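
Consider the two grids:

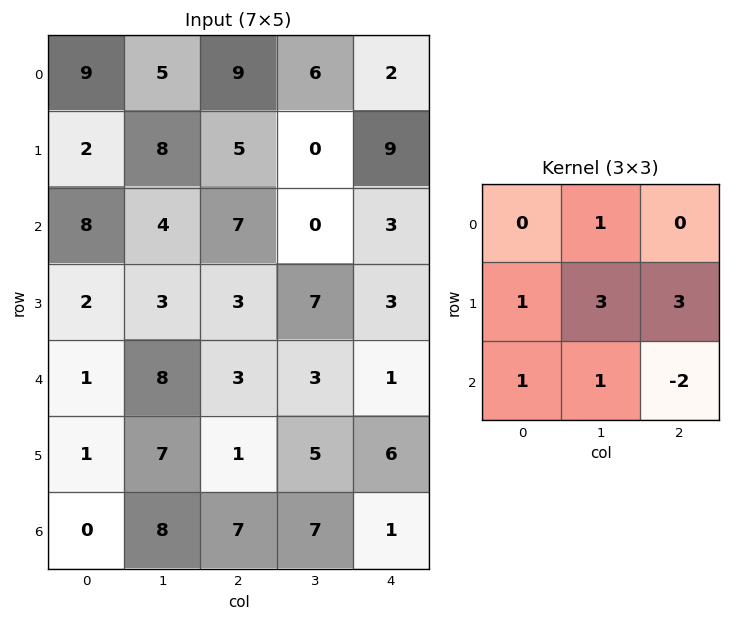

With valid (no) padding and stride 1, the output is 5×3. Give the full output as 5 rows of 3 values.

44 43 39
48 22 20
27 45 37
43 27 16
27 29 49

Output[0,0]: The receptive field on the input at this output position is [9 5 9 / 2 8 5 / 8 4 7]. Elementwise product with the kernel and sum: 5·1 + 2·1 + 8·3 + 5·3 + 8·1 + 4·1 + 7·-2.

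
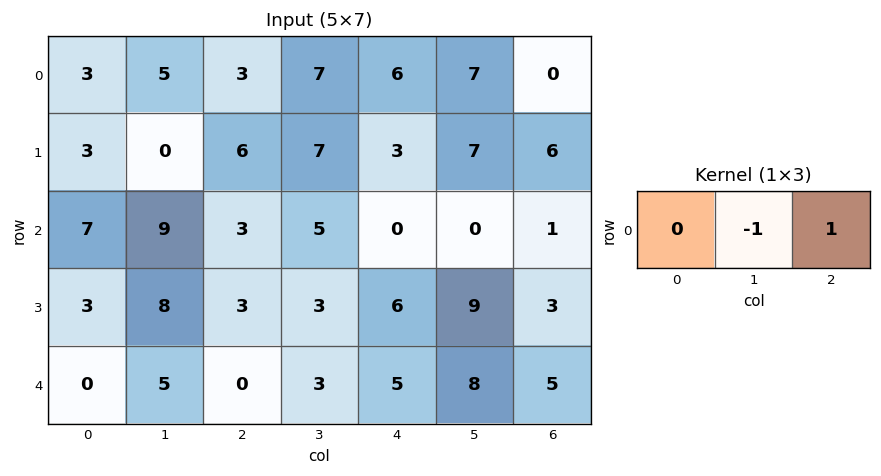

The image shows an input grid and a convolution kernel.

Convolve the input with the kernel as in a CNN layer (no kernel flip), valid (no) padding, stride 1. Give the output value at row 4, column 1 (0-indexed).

3

The receptive field on the input at this output position is [5 0 3]. Elementwise product with the kernel and sum: 0·-1 + 3·1.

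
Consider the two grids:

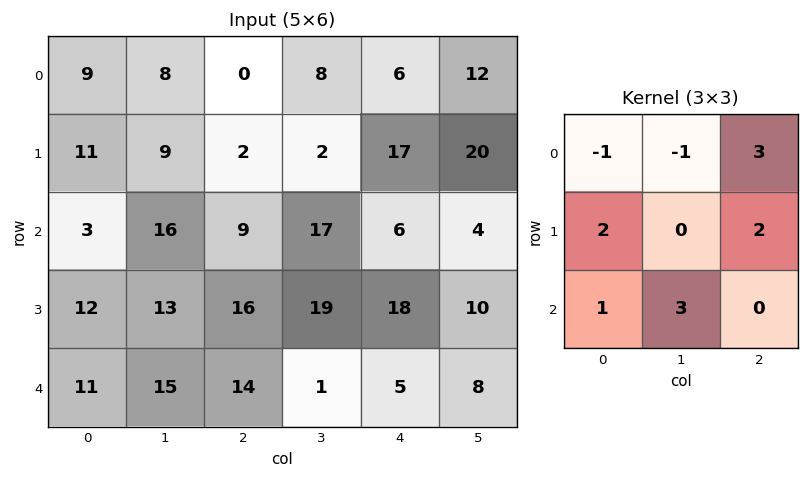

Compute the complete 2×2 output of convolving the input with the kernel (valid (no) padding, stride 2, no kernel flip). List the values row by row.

Output[0,0]: The receptive field on the input at this output position is [9 8 0 / 11 9 2 / 3 16 9]. Elementwise product with the kernel and sum: 9·-1 + 8·-1 + 0·3 + 11·2 + 2·2 + 3·1 + 16·3.
Output[0,1]: The receptive field on the input at this output position is [0 8 6 / 2 2 17 / 9 17 6]. Elementwise product with the kernel and sum: 0·-1 + 8·-1 + 6·3 + 2·2 + 17·2 + 9·1 + 17·3.

60 108
120 77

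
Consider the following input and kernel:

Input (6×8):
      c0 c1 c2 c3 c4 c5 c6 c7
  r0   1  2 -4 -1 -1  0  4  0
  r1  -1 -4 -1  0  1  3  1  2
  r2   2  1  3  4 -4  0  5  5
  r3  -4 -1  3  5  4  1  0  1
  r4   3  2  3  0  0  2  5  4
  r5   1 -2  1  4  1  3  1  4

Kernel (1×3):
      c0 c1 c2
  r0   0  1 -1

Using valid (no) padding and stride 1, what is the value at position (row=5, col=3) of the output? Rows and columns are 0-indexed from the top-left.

The receptive field on the input at this output position is [4 1 3]. Elementwise product with the kernel and sum: 1·1 + 3·-1.

-2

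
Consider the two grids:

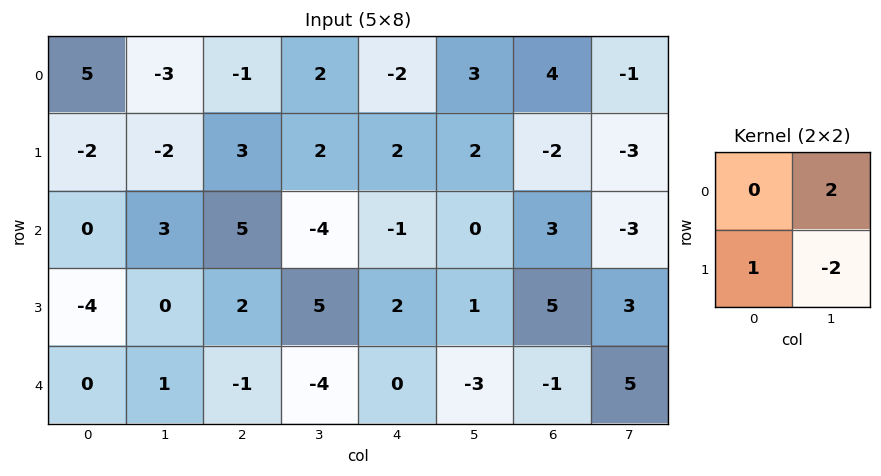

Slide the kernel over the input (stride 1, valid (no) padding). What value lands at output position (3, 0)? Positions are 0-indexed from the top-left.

-2

The receptive field on the input at this output position is [-4 0 / 0 1]. Elementwise product with the kernel and sum: 0·2 + 0·1 + 1·-2.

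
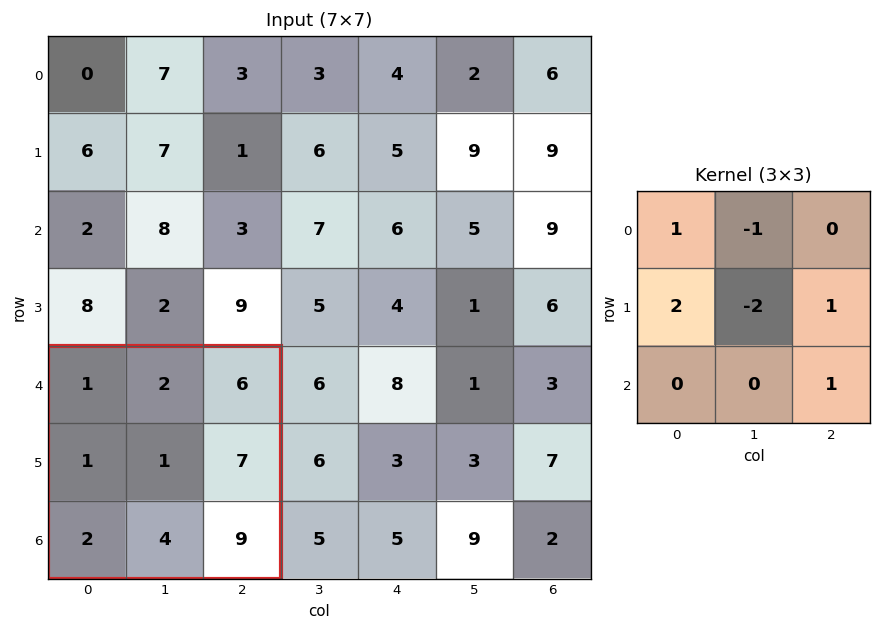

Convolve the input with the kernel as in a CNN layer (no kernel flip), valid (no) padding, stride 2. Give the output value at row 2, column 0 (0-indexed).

The receptive field on the input at this output position is [1 2 6 / 1 1 7 / 2 4 9]. Elementwise product with the kernel and sum: 1·1 + 2·-1 + 1·2 + 1·-2 + 7·1 + 9·1.

15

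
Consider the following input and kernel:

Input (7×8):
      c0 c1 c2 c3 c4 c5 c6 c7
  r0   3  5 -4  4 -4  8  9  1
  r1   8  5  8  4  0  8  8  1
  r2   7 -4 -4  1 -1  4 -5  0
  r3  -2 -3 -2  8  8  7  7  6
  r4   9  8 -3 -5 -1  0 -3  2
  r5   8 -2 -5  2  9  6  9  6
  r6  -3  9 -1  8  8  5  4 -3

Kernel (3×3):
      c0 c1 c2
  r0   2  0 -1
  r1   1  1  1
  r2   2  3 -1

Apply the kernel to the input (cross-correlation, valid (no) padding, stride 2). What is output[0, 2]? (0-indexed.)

The receptive field on the input at this output position is [-4 8 9 / 0 8 8 / -1 4 -5]. Elementwise product with the kernel and sum: -4·2 + 9·-1 + 0·1 + 8·1 + 8·1 + -1·2 + 4·3 + -5·-1.

14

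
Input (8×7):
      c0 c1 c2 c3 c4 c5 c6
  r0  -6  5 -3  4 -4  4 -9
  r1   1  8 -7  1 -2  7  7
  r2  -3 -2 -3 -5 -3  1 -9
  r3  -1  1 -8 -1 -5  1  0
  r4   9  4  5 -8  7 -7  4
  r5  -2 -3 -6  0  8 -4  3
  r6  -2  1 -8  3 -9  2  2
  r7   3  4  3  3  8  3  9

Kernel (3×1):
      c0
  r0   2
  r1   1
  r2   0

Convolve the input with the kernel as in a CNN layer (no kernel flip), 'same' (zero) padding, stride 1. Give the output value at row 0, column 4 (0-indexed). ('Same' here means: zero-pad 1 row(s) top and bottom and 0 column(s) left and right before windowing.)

The receptive field on the zero-padded input at this output position is [0 / -4 / -2]. Elementwise product with the kernel and sum: 0·2 + -4·1.

-4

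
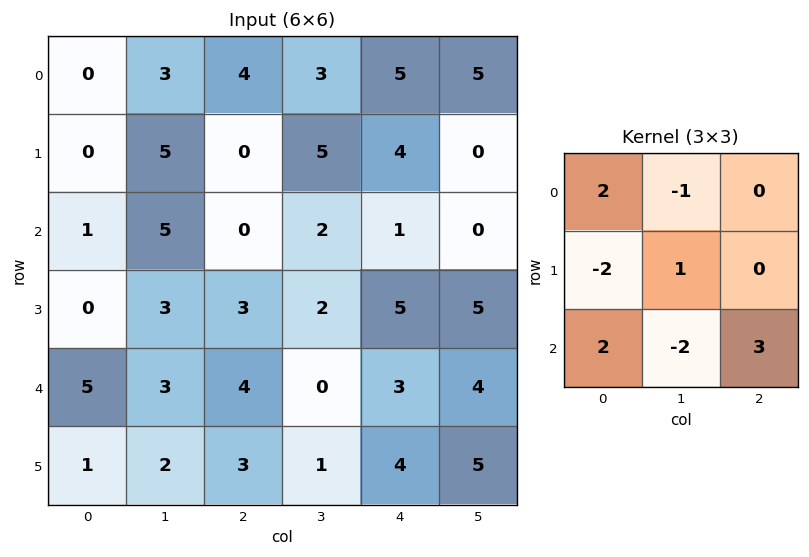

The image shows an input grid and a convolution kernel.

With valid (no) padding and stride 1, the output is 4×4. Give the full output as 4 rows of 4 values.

-6 8 9 -3
1 6 14 12
16 5 11 10
-3 2 12 11

Output[0,0]: The receptive field on the input at this output position is [0 3 4 / 0 5 0 / 1 5 0]. Elementwise product with the kernel and sum: 0·2 + 3·-1 + 0·-2 + 5·1 + 1·2 + 5·-2 + 0·3.
Output[0,1]: The receptive field on the input at this output position is [3 4 3 / 5 0 5 / 5 0 2]. Elementwise product with the kernel and sum: 3·2 + 4·-1 + 5·-2 + 0·1 + 5·2 + 0·-2 + 2·3.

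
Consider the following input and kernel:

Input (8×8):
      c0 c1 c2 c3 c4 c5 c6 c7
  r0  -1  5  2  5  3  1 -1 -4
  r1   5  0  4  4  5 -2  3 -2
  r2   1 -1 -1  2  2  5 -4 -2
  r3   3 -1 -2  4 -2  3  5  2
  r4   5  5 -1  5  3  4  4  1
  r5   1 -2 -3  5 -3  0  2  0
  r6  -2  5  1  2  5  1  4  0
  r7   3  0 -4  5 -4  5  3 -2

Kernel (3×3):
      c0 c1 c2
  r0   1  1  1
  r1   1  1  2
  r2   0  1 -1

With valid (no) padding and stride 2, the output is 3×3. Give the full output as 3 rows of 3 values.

19 28 21
3 3 14
6 0 9

Output[0,0]: The receptive field on the input at this output position is [-1 5 2 / 5 0 4 / 1 -1 -1]. Elementwise product with the kernel and sum: -1·1 + 5·1 + 2·1 + 5·1 + 0·1 + 4·2 + -1·1 + -1·-1.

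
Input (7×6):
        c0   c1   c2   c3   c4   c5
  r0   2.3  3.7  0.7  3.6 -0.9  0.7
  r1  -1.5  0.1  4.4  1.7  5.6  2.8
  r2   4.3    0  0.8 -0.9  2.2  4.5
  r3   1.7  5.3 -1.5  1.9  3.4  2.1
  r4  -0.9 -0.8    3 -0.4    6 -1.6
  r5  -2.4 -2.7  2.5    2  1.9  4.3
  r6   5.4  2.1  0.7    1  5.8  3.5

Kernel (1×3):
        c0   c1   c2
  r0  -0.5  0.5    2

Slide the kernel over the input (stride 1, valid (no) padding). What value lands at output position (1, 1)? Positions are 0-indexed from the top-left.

The receptive field on the input at this output position is [0.1 4.4 1.7]. Elementwise product with the kernel and sum: 0.1·-0.5 + 4.4·0.5 + 1.7·2.

5.55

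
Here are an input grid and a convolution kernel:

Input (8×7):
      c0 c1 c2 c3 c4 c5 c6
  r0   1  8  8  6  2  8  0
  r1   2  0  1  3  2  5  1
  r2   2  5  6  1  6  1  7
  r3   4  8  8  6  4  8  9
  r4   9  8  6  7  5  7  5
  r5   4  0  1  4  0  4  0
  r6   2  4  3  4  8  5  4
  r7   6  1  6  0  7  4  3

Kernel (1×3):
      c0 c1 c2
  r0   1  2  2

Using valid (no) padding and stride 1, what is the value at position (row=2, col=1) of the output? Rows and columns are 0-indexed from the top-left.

The receptive field on the input at this output position is [5 6 1]. Elementwise product with the kernel and sum: 5·1 + 6·2 + 1·2.

19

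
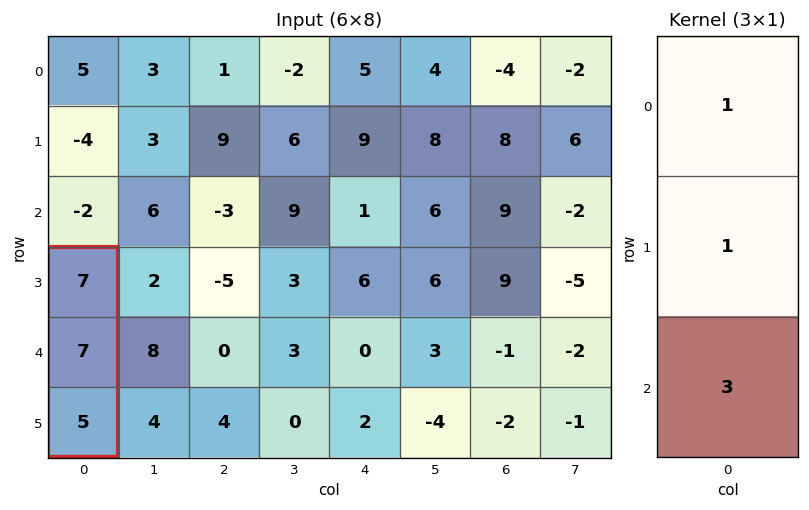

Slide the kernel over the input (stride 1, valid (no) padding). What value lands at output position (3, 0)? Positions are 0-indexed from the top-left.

29

The receptive field on the input at this output position is [7 / 7 / 5]. Elementwise product with the kernel and sum: 7·1 + 7·1 + 5·3.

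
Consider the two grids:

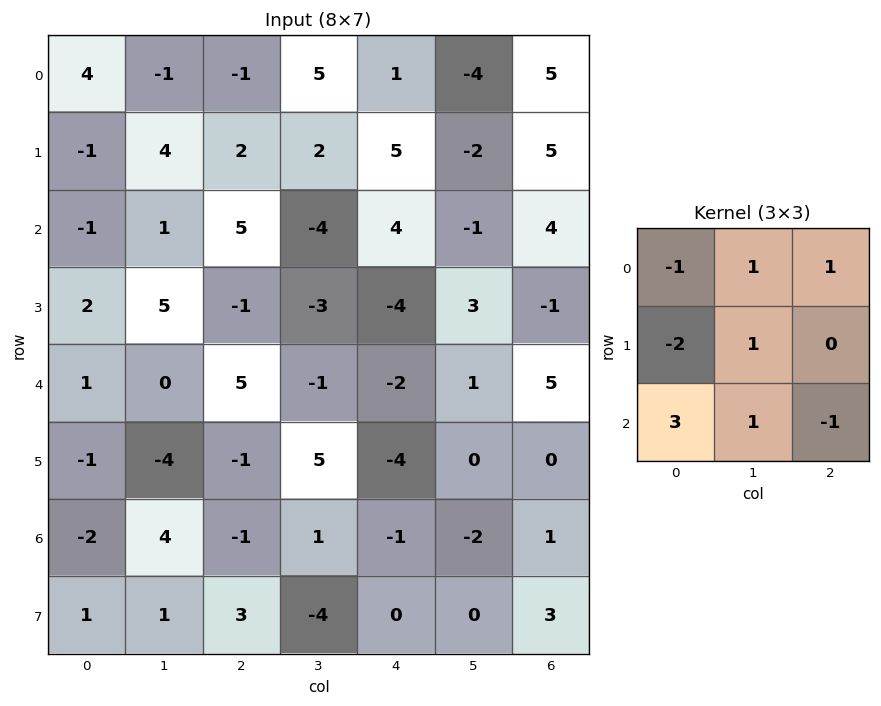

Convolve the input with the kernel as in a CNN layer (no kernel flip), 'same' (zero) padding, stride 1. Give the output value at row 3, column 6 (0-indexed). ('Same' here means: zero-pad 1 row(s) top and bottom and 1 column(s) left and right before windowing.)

The receptive field on the zero-padded input at this output position is [-1 4 0 / 3 -1 0 / 1 5 0]. Elementwise product with the kernel and sum: -1·-1 + 4·1 + 0·1 + 3·-2 + -1·1 + 1·3 + 5·1 + 0·-1.

6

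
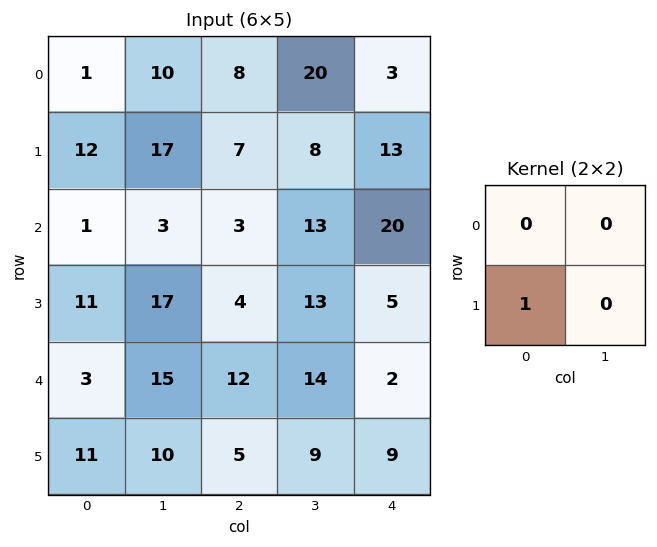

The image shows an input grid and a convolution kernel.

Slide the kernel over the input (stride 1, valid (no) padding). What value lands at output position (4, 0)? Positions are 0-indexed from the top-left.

The receptive field on the input at this output position is [3 15 / 11 10]. Elementwise product with the kernel and sum: 11·1.

11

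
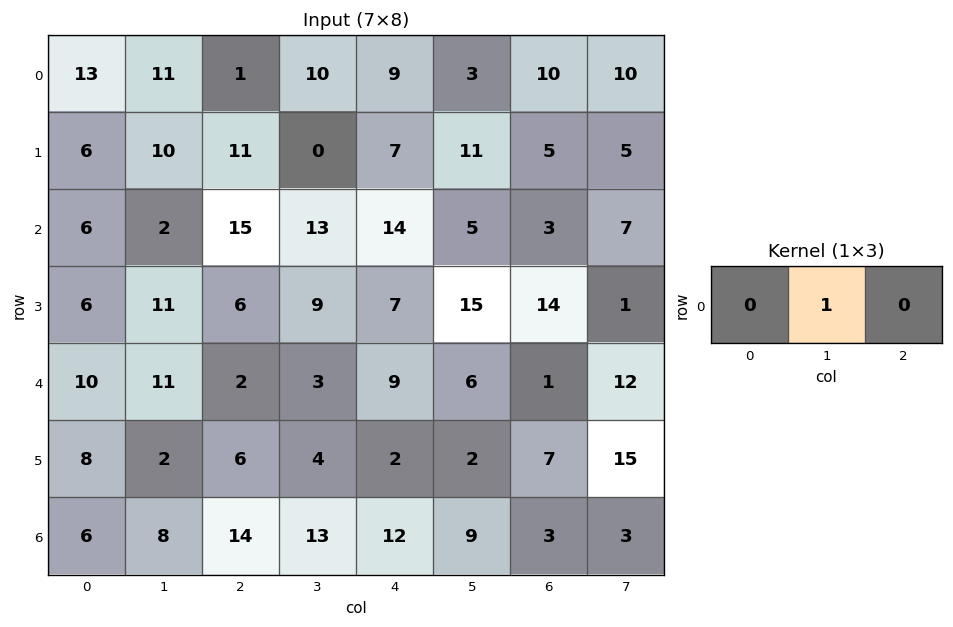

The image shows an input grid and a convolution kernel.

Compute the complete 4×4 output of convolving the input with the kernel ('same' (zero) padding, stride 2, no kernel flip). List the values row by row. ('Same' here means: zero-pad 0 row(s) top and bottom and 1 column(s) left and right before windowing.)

13 1 9 10
6 15 14 3
10 2 9 1
6 14 12 3

Output[0,0]: The receptive field on the zero-padded input at this output position is [0 13 11]. Elementwise product with the kernel and sum: 13·1.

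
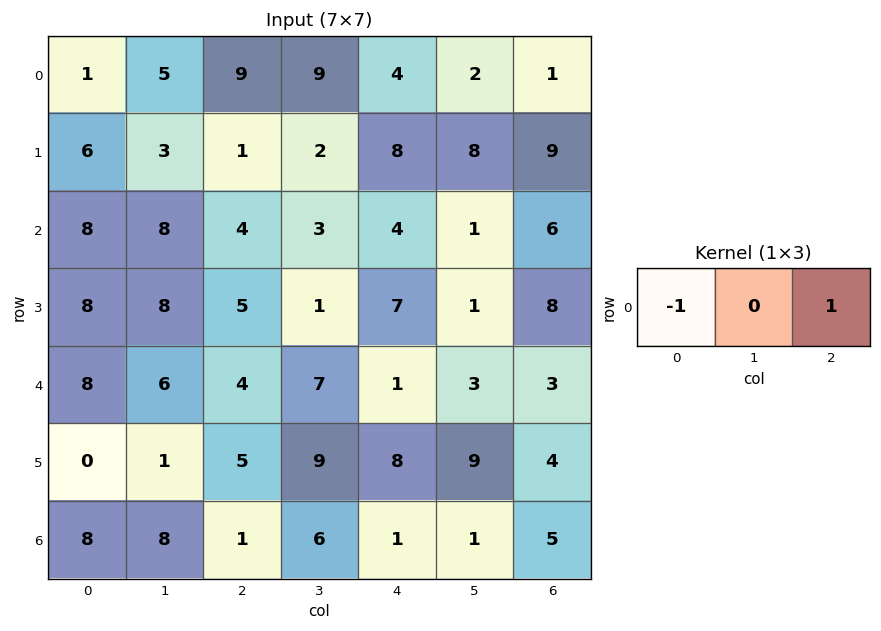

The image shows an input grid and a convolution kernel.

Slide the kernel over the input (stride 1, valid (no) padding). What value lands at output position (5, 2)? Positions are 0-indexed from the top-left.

3

The receptive field on the input at this output position is [5 9 8]. Elementwise product with the kernel and sum: 5·-1 + 8·1.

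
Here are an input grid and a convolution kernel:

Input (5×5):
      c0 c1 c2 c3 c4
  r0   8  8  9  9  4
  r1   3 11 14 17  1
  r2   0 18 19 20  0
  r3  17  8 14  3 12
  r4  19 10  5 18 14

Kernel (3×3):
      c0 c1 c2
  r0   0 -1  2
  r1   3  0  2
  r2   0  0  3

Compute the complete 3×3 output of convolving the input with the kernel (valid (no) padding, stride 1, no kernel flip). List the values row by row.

104 136 43
97 123 78
114 105 88

Output[0,0]: The receptive field on the input at this output position is [8 8 9 / 3 11 14 / 0 18 19]. Elementwise product with the kernel and sum: 8·-1 + 9·2 + 3·3 + 14·2 + 19·3.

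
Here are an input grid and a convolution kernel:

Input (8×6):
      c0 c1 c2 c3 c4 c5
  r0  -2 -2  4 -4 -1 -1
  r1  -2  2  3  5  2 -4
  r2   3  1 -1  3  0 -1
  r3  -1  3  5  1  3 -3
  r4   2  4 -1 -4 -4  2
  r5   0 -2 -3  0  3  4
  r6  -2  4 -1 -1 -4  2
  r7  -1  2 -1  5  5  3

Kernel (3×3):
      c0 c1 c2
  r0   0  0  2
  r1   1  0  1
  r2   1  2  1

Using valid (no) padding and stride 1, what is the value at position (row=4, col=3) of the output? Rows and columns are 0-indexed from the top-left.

The receptive field on the input at this output position is [-4 -4 2 / 0 3 4 / -1 -4 2]. Elementwise product with the kernel and sum: 2·2 + 0·1 + 4·1 + -1·1 + -4·2 + 2·1.

1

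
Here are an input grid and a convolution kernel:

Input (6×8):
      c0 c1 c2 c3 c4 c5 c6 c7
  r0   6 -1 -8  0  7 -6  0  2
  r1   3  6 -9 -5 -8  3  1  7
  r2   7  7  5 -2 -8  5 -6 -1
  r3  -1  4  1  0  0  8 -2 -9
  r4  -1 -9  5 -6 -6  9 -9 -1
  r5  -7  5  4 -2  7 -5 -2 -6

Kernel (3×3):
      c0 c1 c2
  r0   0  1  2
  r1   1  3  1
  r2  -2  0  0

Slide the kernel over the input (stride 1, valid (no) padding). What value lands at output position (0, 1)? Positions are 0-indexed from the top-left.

The receptive field on the input at this output position is [-1 -8 0 / 6 -9 -5 / 7 5 -2]. Elementwise product with the kernel and sum: -8·1 + 0·2 + 6·1 + -9·3 + -5·1 + 7·-2.

-48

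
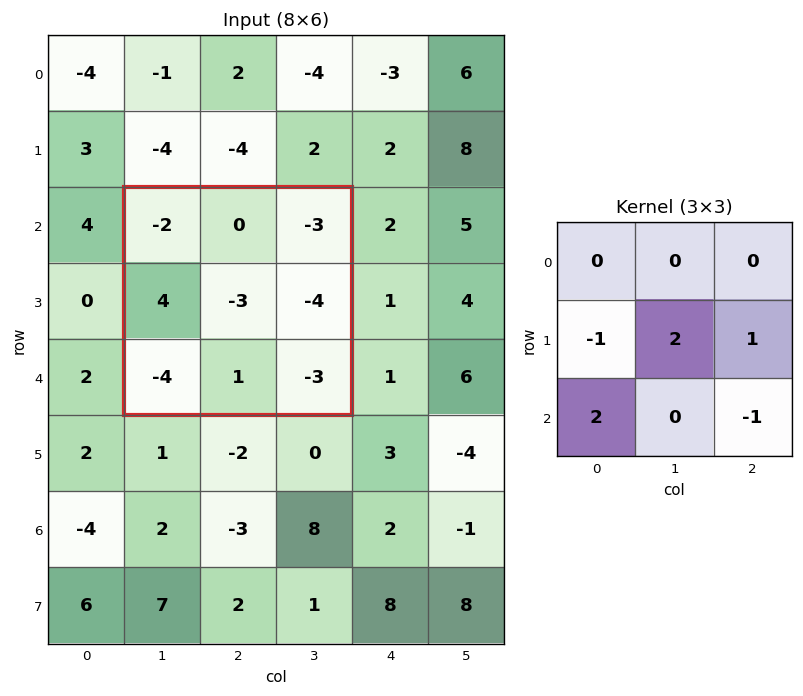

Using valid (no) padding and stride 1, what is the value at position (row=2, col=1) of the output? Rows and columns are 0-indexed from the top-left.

The receptive field on the input at this output position is [-2 0 -3 / 4 -3 -4 / -4 1 -3]. Elementwise product with the kernel and sum: 4·-1 + -3·2 + -4·1 + -4·2 + -3·-1.

-19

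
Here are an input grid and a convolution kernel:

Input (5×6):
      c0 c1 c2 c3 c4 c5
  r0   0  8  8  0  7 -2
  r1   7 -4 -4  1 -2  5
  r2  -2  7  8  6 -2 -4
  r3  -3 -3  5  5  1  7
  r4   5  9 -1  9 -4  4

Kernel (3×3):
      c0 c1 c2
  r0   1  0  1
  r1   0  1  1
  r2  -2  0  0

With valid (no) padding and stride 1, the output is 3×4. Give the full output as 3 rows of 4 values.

4 -9 -2 -11
24 17 -12 -10
-2 5 14 -8

Output[0,0]: The receptive field on the input at this output position is [0 8 8 / 7 -4 -4 / -2 7 8]. Elementwise product with the kernel and sum: 0·1 + 8·1 + -4·1 + -4·1 + -2·-2.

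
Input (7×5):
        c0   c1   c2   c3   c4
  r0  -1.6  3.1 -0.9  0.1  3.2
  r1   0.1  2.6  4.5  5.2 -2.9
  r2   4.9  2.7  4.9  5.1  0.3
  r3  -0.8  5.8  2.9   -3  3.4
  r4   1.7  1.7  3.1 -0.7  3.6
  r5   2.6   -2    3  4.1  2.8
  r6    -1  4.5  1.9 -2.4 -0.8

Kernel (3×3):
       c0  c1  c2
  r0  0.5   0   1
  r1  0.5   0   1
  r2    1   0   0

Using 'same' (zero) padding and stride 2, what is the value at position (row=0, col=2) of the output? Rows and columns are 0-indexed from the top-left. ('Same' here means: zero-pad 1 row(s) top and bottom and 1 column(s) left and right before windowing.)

The receptive field on the zero-padded input at this output position is [0 0 0 / 0.1 3.2 0 / 5.2 -2.9 0]. Elementwise product with the kernel and sum: 0·0.5 + 0·1 + 0.1·0.5 + 0·1 + 5.2·1.

5.25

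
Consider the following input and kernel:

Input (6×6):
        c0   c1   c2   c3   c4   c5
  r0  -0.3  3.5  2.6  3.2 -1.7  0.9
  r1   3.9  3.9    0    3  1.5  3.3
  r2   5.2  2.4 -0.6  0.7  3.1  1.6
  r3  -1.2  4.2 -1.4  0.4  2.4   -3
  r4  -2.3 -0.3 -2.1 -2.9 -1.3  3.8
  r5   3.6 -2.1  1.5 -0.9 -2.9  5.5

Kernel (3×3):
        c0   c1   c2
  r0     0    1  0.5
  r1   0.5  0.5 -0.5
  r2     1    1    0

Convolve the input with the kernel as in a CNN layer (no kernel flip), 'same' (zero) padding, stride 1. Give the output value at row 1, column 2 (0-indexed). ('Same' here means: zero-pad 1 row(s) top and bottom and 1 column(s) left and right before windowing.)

The receptive field on the zero-padded input at this output position is [3.5 2.6 3.2 / 3.9 0 3 / 2.4 -0.6 0.7]. Elementwise product with the kernel and sum: 2.6·1 + 3.2·0.5 + 3.9·0.5 + 0·0.5 + 3·-0.5 + 2.4·1 + -0.6·1.

6.45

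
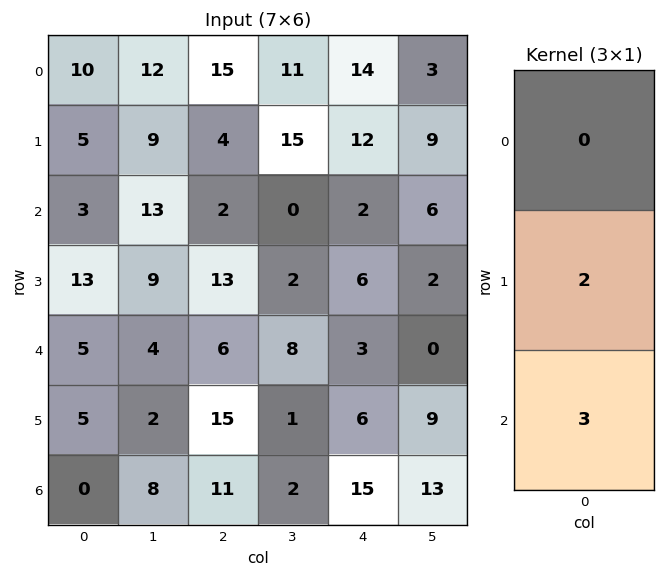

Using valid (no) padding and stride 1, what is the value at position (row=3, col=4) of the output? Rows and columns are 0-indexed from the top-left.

24

The receptive field on the input at this output position is [6 / 3 / 6]. Elementwise product with the kernel and sum: 3·2 + 6·3.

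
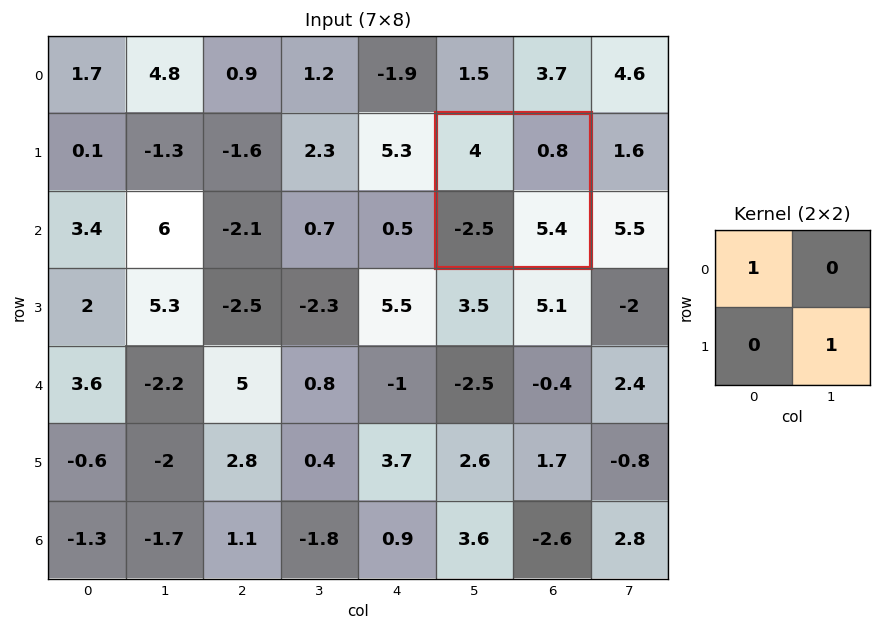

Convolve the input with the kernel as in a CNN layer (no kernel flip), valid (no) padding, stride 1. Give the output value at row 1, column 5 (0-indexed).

9.4

The receptive field on the input at this output position is [4 0.8 / -2.5 5.4]. Elementwise product with the kernel and sum: 4·1 + 5.4·1.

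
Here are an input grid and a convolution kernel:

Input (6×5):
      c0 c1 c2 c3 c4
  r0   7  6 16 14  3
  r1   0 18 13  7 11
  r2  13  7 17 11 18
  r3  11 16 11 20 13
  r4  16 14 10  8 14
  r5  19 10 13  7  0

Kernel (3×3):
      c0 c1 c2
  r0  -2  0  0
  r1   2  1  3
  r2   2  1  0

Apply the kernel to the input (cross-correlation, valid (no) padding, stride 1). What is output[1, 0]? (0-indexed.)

The receptive field on the input at this output position is [0 18 13 / 13 7 17 / 11 16 11]. Elementwise product with the kernel and sum: 0·-2 + 13·2 + 7·1 + 17·3 + 11·2 + 16·1.

122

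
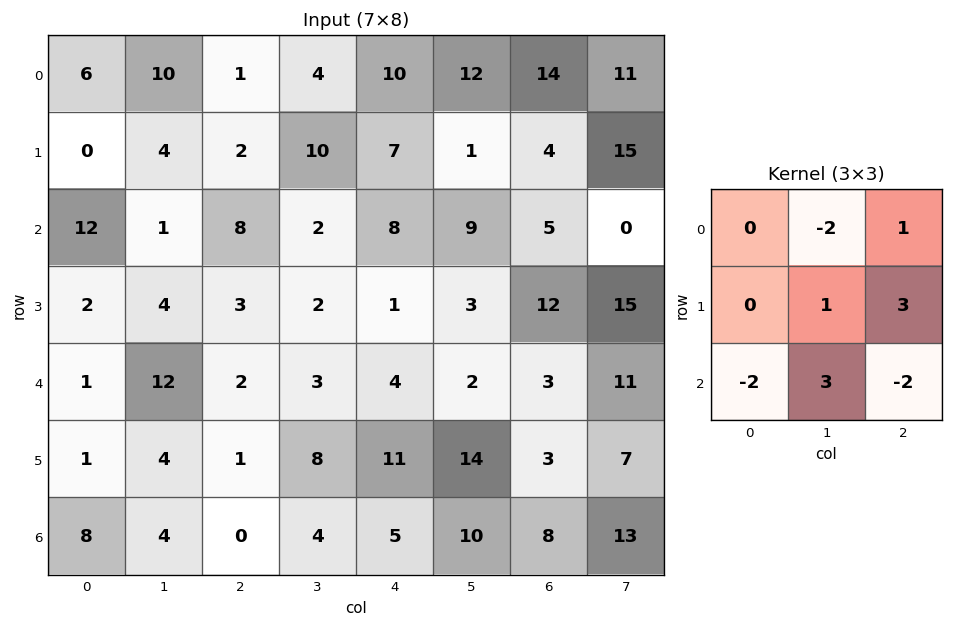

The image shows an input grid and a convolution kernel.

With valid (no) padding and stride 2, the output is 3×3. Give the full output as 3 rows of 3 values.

-46 7 4
49 6 18
-19 41 26

Output[0,0]: The receptive field on the input at this output position is [6 10 1 / 0 4 2 / 12 1 8]. Elementwise product with the kernel and sum: 10·-2 + 1·1 + 4·1 + 2·3 + 12·-2 + 1·3 + 8·-2.
Output[0,1]: The receptive field on the input at this output position is [1 4 10 / 2 10 7 / 8 2 8]. Elementwise product with the kernel and sum: 4·-2 + 10·1 + 10·1 + 7·3 + 8·-2 + 2·3 + 8·-2.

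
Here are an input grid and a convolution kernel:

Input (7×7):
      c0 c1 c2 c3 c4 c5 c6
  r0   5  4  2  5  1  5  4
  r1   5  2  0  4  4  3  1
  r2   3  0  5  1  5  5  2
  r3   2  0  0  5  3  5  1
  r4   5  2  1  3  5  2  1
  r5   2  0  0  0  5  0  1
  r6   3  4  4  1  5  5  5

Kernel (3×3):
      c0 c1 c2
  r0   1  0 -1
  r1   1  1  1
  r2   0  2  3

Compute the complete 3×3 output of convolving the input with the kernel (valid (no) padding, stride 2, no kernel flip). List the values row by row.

Output[0,0]: The receptive field on the input at this output position is [5 4 2 / 5 2 0 / 3 0 5]. Elementwise product with the kernel and sum: 5·1 + 2·-1 + 5·1 + 2·1 + 0·1 + 0·2 + 5·3.

25 26 21
7 29 19
26 18 35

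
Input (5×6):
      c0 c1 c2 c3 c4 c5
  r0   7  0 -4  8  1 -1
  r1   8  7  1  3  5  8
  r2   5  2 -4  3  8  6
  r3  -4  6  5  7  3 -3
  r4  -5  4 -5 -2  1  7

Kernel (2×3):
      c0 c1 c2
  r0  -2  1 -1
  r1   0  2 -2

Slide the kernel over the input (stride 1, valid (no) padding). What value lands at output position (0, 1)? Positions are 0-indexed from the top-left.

The receptive field on the input at this output position is [0 -4 8 / 7 1 3]. Elementwise product with the kernel and sum: 0·-2 + -4·1 + 8·-1 + 1·2 + 3·-2.

-16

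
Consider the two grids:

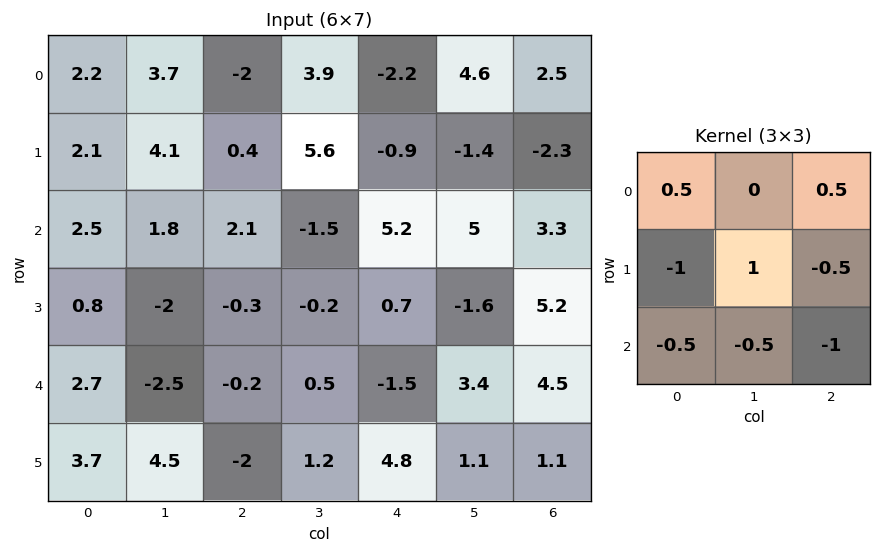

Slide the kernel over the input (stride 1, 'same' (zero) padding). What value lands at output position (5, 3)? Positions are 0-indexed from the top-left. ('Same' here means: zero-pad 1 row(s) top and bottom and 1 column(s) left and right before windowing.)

The receptive field on the zero-padded input at this output position is [-0.2 0.5 -1.5 / -2 1.2 4.8 / 0 0 0]. Elementwise product with the kernel and sum: -0.2·0.5 + -1.5·0.5 + -2·-1 + 1.2·1 + 4.8·-0.5 + 0·-0.5 + 0·-0.5 + 0·-1.

-0.05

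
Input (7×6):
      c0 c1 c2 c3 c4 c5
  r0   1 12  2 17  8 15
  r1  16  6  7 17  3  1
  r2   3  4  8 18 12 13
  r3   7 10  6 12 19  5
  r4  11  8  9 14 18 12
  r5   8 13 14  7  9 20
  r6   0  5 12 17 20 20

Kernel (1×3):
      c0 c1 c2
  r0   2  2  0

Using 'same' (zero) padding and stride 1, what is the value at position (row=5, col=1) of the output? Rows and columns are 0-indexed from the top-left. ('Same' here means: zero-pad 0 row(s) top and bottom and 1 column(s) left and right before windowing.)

42

The receptive field on the zero-padded input at this output position is [8 13 14]. Elementwise product with the kernel and sum: 8·2 + 13·2.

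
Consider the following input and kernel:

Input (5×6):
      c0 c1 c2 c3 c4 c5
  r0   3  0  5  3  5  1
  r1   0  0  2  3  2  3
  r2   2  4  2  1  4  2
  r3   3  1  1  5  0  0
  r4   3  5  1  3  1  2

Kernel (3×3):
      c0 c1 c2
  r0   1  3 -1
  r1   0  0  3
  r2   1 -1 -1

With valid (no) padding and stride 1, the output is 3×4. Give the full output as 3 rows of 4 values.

0 22 12 21
5 1 17 17
12 25 -2 11

Output[0,0]: The receptive field on the input at this output position is [3 0 5 / 0 0 2 / 2 4 2]. Elementwise product with the kernel and sum: 3·1 + 0·3 + 5·-1 + 2·3 + 2·1 + 4·-1 + 2·-1.
Output[0,1]: The receptive field on the input at this output position is [0 5 3 / 0 2 3 / 4 2 1]. Elementwise product with the kernel and sum: 0·1 + 5·3 + 3·-1 + 3·3 + 4·1 + 2·-1 + 1·-1.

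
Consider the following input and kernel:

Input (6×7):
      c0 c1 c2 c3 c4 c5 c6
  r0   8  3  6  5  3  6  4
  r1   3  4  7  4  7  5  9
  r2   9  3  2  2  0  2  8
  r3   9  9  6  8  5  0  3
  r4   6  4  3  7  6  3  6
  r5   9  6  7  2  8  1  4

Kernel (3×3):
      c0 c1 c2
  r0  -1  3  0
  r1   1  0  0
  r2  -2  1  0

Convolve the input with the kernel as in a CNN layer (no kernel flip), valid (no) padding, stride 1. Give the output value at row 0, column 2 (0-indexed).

14

The receptive field on the input at this output position is [6 5 3 / 7 4 7 / 2 2 0]. Elementwise product with the kernel and sum: 6·-1 + 5·3 + 7·1 + 2·-2 + 2·1.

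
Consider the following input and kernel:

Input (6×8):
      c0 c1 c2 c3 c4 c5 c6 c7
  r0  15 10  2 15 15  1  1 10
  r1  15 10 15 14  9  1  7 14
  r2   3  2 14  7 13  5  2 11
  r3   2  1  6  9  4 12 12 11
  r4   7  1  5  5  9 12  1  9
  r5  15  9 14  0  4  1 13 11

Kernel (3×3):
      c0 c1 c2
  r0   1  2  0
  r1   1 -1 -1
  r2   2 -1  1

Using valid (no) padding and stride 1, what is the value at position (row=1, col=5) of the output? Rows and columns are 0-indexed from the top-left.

The receptive field on the input at this output position is [1 7 14 / 5 2 11 / 12 12 11]. Elementwise product with the kernel and sum: 1·1 + 7·2 + 5·1 + 2·-1 + 11·-1 + 12·2 + 12·-1 + 11·1.

30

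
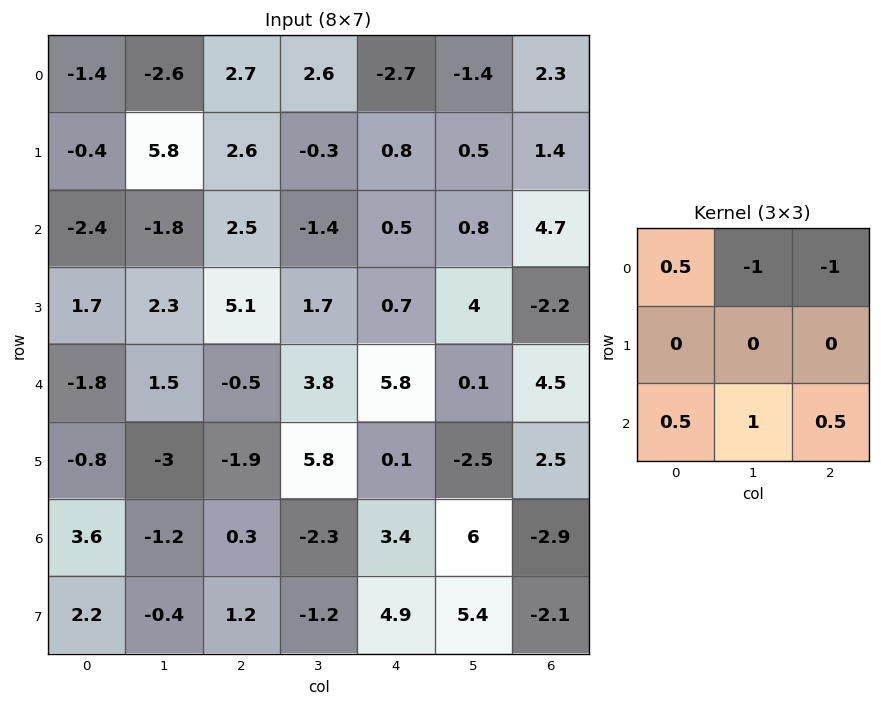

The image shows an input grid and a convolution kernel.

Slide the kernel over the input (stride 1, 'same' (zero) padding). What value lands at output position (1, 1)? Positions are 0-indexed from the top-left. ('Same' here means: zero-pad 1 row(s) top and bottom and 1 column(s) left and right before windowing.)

The receptive field on the zero-padded input at this output position is [-1.4 -2.6 2.7 / -0.4 5.8 2.6 / -2.4 -1.8 2.5]. Elementwise product with the kernel and sum: -1.4·0.5 + -2.6·-1 + 2.7·-1 + -2.4·0.5 + -1.8·1 + 2.5·0.5.

-2.55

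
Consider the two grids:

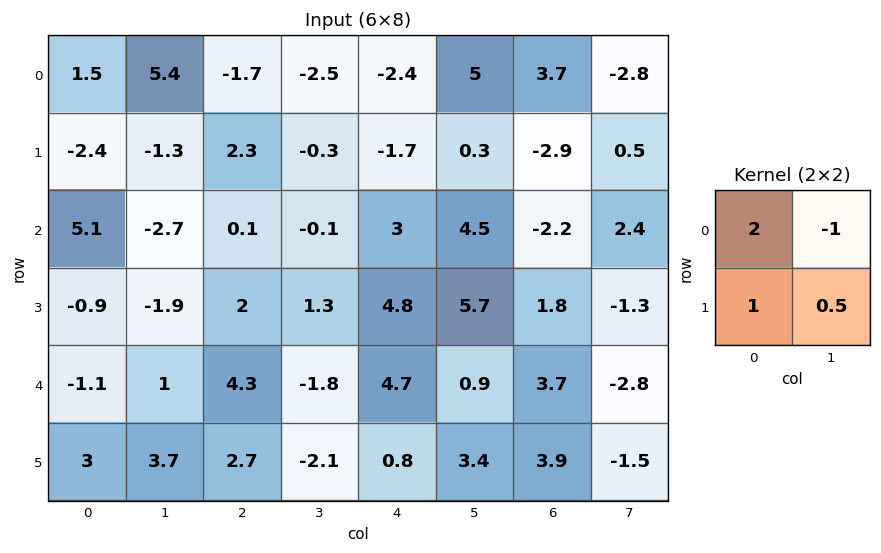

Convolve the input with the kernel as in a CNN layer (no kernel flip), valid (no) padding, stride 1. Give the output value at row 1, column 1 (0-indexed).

-7.55

The receptive field on the input at this output position is [-1.3 2.3 / -2.7 0.1]. Elementwise product with the kernel and sum: -1.3·2 + 2.3·-1 + -2.7·1 + 0.1·0.5.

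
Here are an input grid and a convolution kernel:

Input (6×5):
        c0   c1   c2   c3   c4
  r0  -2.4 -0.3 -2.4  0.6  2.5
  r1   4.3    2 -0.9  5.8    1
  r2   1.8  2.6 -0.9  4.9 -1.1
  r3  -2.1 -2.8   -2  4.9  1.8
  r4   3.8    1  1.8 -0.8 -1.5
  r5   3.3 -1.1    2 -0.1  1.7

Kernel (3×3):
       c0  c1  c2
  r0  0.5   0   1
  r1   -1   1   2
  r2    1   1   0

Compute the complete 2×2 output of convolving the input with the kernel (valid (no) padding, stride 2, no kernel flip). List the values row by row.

Output[0,0]: The receptive field on the input at this output position is [-2.4 -0.3 -2.4 / 4.3 2 -0.9 / 1.8 2.6 -0.9]. Elementwise product with the kernel and sum: -2.4·0.5 + -2.4·1 + 4.3·-1 + 2·1 + -0.9·2 + 1.8·1 + 2.6·1.
Output[0,1]: The receptive field on the input at this output position is [-2.4 0.6 2.5 / -0.9 5.8 1 / -0.9 4.9 -1.1]. Elementwise product with the kernel and sum: -2.4·0.5 + 2.5·1 + -0.9·-1 + 5.8·1 + 1·2 + -0.9·1 + 4.9·1.

-3.3 14
0.1 9.95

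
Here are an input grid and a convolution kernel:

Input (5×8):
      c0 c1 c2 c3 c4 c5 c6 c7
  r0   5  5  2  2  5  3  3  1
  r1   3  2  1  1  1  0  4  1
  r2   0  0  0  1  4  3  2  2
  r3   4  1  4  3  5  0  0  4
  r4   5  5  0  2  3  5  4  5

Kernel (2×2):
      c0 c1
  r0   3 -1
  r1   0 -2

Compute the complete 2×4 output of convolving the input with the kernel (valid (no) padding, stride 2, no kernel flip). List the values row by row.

Output[0,0]: The receptive field on the input at this output position is [5 5 / 3 2]. Elementwise product with the kernel and sum: 5·3 + 5·-1 + 2·-2.

6 2 12 6
-2 -7 9 -4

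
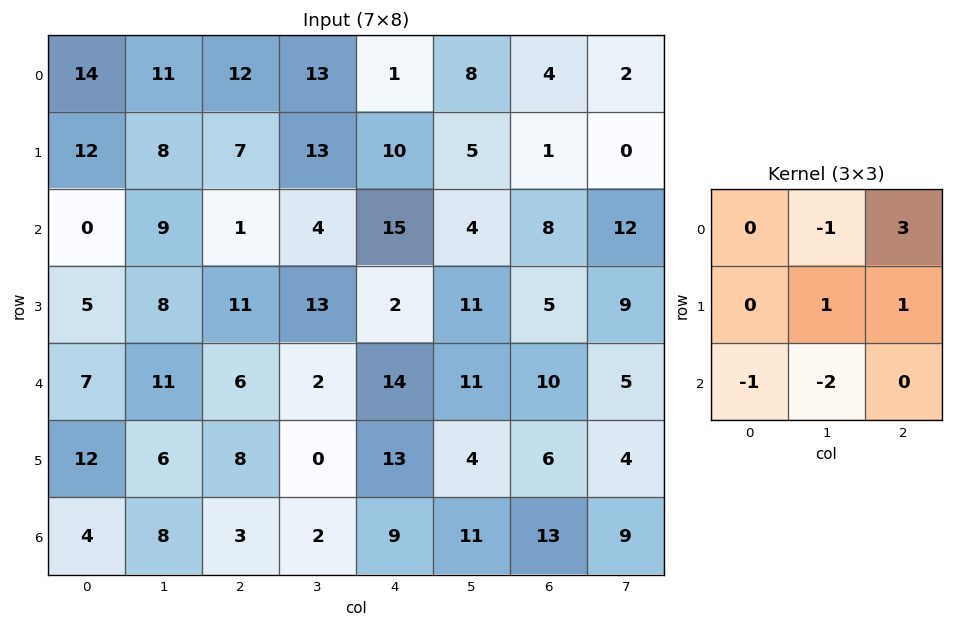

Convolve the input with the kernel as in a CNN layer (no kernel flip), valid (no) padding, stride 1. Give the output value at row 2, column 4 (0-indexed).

The receptive field on the input at this output position is [15 4 8 / 2 11 5 / 14 11 10]. Elementwise product with the kernel and sum: 4·-1 + 8·3 + 11·1 + 5·1 + 14·-1 + 11·-2.

0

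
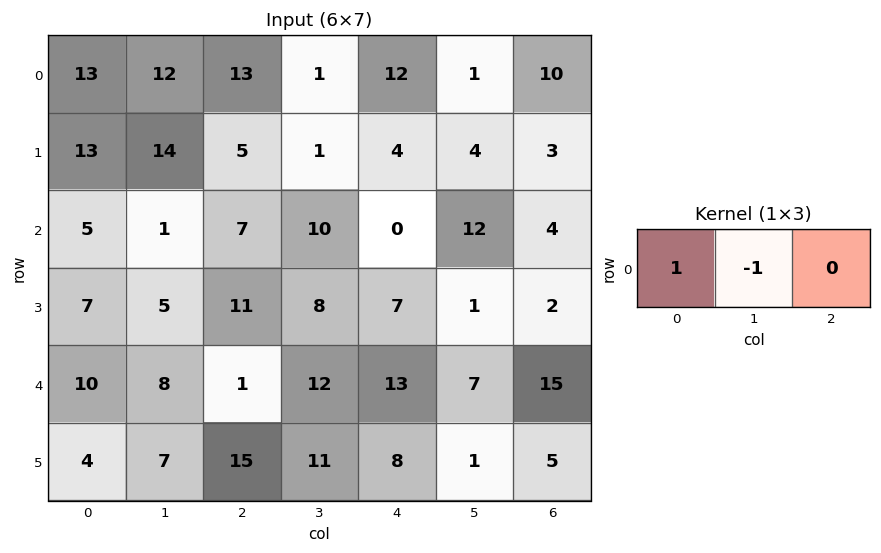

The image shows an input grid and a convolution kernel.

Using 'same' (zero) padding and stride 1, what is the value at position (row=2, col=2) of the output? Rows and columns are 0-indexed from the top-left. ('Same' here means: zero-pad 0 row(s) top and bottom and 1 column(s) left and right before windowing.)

-6

The receptive field on the zero-padded input at this output position is [1 7 10]. Elementwise product with the kernel and sum: 1·1 + 7·-1.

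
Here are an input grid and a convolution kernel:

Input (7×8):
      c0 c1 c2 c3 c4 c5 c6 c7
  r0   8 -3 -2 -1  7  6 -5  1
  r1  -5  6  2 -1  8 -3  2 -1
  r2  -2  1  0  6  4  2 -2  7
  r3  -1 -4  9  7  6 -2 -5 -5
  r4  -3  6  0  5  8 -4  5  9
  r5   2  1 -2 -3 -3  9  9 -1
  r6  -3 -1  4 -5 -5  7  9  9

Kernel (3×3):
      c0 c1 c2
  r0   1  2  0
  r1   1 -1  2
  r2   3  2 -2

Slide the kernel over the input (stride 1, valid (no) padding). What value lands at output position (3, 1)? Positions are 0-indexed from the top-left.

The receptive field on the input at this output position is [-4 9 7 / 6 0 5 / 1 -2 -3]. Elementwise product with the kernel and sum: -4·1 + 9·2 + 6·1 + 0·-1 + 5·2 + 1·3 + -2·2 + -3·-2.

35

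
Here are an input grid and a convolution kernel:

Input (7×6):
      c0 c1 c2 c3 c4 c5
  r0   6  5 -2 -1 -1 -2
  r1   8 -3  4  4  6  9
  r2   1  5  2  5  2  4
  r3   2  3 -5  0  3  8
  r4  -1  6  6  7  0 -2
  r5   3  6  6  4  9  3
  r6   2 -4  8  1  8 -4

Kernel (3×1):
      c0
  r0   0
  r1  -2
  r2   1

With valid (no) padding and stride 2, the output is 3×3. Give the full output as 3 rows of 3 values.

-15 -6 -10
-5 16 -6
-4 -4 -10

Output[0,0]: The receptive field on the input at this output position is [6 / 8 / 1]. Elementwise product with the kernel and sum: 8·-2 + 1·1.
Output[0,1]: The receptive field on the input at this output position is [-2 / 4 / 2]. Elementwise product with the kernel and sum: 4·-2 + 2·1.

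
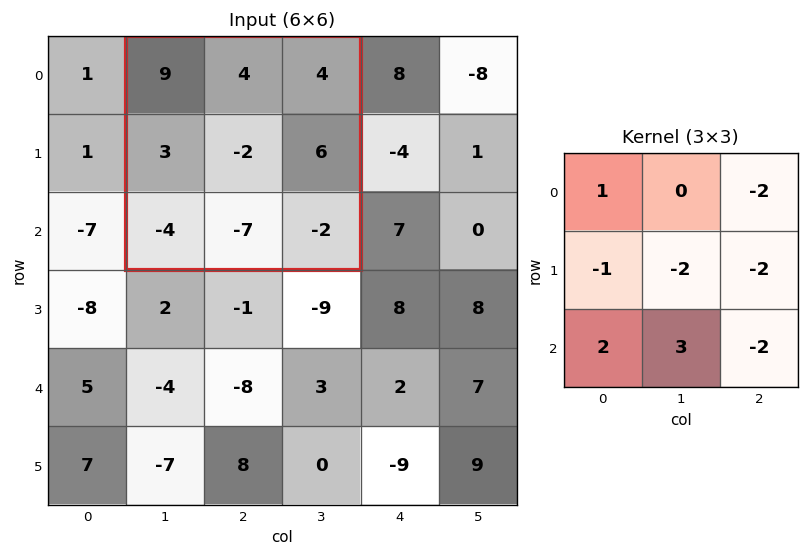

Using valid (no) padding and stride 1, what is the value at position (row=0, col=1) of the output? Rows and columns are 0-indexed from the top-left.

The receptive field on the input at this output position is [9 4 4 / 3 -2 6 / -4 -7 -2]. Elementwise product with the kernel and sum: 9·1 + 4·-2 + 3·-1 + -2·-2 + 6·-2 + -4·2 + -7·3 + -2·-2.

-35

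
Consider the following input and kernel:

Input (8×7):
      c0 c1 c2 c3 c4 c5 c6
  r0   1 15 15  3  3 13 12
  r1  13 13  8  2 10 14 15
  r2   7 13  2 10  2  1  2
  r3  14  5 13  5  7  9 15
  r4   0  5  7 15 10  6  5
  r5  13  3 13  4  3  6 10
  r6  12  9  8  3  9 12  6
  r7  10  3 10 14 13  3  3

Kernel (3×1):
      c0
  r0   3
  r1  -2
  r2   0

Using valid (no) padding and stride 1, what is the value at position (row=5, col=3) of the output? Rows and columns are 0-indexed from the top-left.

The receptive field on the input at this output position is [4 / 3 / 14]. Elementwise product with the kernel and sum: 4·3 + 3·-2.

6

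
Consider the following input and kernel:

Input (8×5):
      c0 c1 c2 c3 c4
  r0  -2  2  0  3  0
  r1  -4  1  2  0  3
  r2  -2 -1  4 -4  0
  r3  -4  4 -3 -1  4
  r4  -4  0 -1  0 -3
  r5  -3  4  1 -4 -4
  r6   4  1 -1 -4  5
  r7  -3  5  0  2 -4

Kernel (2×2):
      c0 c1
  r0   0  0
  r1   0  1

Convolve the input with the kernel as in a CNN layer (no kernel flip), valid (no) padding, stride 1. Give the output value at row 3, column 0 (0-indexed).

0

The receptive field on the input at this output position is [-4 4 / -4 0]. Elementwise product with the kernel and sum: 0·1.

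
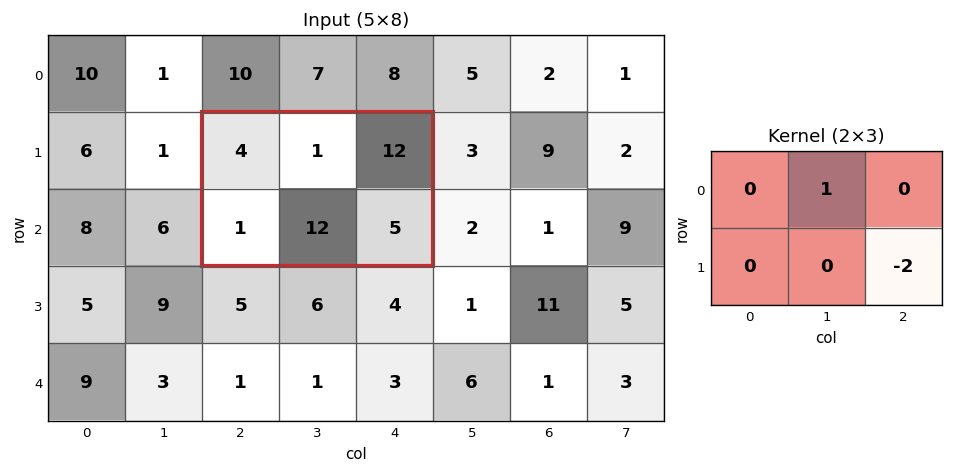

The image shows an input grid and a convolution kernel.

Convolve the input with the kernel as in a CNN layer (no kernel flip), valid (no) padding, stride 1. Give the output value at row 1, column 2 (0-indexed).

-9

The receptive field on the input at this output position is [4 1 12 / 1 12 5]. Elementwise product with the kernel and sum: 1·1 + 5·-2.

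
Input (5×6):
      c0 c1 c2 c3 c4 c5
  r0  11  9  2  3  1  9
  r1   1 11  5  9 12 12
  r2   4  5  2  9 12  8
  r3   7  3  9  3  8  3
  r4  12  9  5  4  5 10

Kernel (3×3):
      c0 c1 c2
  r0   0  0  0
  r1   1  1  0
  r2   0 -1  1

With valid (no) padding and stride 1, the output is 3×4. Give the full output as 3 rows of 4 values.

9 23 17 17
15 1 16 16
6 11 13 16

Output[0,0]: The receptive field on the input at this output position is [11 9 2 / 1 11 5 / 4 5 2]. Elementwise product with the kernel and sum: 1·1 + 11·1 + 5·-1 + 2·1.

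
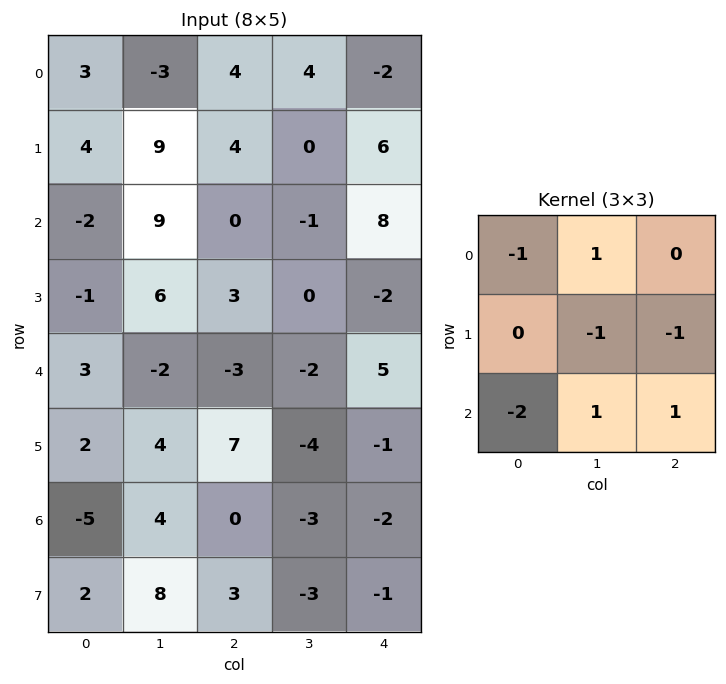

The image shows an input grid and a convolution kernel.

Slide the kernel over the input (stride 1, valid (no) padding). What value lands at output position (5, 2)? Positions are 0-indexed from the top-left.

-16

The receptive field on the input at this output position is [7 -4 -1 / 0 -3 -2 / 3 -3 -1]. Elementwise product with the kernel and sum: 7·-1 + -4·1 + -3·-1 + -2·-1 + 3·-2 + -3·1 + -1·1.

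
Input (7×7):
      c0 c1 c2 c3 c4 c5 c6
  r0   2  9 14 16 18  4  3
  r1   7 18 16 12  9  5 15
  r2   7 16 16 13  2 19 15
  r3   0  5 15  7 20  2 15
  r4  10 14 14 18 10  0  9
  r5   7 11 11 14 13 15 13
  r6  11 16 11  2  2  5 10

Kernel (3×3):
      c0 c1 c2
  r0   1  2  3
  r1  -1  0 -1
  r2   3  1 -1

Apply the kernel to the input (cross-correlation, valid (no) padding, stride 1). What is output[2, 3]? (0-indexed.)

129

The receptive field on the input at this output position is [13 2 19 / 7 20 2 / 18 10 0]. Elementwise product with the kernel and sum: 13·1 + 2·2 + 19·3 + 7·-1 + 2·-1 + 18·3 + 10·1 + 0·-1.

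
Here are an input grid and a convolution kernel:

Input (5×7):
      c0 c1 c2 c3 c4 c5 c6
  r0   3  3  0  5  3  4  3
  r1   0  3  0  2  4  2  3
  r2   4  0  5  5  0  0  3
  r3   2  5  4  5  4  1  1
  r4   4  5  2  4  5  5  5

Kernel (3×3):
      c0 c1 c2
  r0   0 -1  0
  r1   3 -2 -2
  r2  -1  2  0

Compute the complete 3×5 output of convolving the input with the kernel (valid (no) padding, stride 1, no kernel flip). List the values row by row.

-13 15 -12 -14 -2
7 -17 9 14 -10
-6 -9 -5 11 13

Output[0,0]: The receptive field on the input at this output position is [3 3 0 / 0 3 0 / 4 0 5]. Elementwise product with the kernel and sum: 3·-1 + 0·3 + 3·-2 + 0·-2 + 4·-1 + 0·2.
Output[0,1]: The receptive field on the input at this output position is [3 0 5 / 3 0 2 / 0 5 5]. Elementwise product with the kernel and sum: 0·-1 + 3·3 + 0·-2 + 2·-2 + 0·-1 + 5·2.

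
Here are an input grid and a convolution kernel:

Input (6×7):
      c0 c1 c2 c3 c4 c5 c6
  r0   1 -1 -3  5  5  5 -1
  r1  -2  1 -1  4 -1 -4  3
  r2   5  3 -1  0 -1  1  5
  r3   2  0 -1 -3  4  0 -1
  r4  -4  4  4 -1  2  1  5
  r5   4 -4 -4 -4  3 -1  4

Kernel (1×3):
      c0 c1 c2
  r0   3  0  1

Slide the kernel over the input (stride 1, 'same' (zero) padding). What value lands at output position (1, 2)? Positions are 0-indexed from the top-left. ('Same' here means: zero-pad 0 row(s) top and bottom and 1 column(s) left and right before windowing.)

The receptive field on the zero-padded input at this output position is [1 -1 4]. Elementwise product with the kernel and sum: 1·3 + 4·1.

7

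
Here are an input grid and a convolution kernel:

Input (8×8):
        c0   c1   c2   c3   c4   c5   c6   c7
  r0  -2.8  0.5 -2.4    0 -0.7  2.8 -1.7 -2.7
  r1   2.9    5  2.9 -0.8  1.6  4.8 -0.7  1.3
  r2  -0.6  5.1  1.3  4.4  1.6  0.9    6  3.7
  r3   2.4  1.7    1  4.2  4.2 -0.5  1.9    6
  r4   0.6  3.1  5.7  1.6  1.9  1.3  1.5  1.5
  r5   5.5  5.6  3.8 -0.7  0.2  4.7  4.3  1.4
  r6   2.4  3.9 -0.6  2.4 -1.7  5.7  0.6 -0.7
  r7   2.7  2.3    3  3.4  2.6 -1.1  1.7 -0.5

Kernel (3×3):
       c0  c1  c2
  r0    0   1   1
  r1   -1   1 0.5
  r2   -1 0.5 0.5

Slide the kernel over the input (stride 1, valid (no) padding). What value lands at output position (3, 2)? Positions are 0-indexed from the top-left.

1.2

The receptive field on the input at this output position is [1 4.2 4.2 / 5.7 1.6 1.9 / 3.8 -0.7 0.2]. Elementwise product with the kernel and sum: 4.2·1 + 4.2·1 + 5.7·-1 + 1.6·1 + 1.9·0.5 + 3.8·-1 + -0.7·0.5 + 0.2·0.5.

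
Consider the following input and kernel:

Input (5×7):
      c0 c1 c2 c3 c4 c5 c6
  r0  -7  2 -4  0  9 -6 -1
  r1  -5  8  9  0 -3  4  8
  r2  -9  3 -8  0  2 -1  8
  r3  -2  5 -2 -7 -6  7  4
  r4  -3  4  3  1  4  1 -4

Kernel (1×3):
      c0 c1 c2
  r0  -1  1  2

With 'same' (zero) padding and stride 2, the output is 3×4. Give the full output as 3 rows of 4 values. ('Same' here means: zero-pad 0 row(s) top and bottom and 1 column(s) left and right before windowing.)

-3 -6 -3 5
-3 -11 0 9
5 1 5 -5

Output[0,0]: The receptive field on the zero-padded input at this output position is [0 -7 2]. Elementwise product with the kernel and sum: 0·-1 + -7·1 + 2·2.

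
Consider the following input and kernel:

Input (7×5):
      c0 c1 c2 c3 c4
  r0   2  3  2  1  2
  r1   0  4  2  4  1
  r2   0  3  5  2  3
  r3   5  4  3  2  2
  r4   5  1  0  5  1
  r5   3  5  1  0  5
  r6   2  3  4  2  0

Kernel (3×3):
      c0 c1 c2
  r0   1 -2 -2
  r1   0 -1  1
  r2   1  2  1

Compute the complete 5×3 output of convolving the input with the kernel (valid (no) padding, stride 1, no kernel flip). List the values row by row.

Output[0,0]: The receptive field on the input at this output position is [2 3 2 / 0 4 2 / 0 3 5]. Elementwise product with the kernel and sum: 2·1 + 3·-2 + 2·-2 + 4·-1 + 2·1 + 0·1 + 3·2 + 5·1.
Output[0,1]: The receptive field on the input at this output position is [3 2 1 / 4 2 4 / 3 5 2]. Elementwise product with the kernel and sum: 3·1 + 2·-2 + 1·-2 + 2·-1 + 4·1 + 3·1 + 5·2 + 2·1.

1 14 5
6 1 2
-10 -6 6
4 6 -3
11 3 1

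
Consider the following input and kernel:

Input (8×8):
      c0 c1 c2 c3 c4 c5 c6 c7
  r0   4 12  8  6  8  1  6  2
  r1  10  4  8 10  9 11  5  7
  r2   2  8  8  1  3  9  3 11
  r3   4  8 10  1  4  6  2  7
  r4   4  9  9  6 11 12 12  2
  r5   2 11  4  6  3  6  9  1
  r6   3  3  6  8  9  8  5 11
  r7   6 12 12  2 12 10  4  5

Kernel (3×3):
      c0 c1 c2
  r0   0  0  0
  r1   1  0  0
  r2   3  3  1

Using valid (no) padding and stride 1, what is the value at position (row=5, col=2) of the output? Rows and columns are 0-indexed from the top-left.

60

The receptive field on the input at this output position is [4 6 3 / 6 8 9 / 12 2 12]. Elementwise product with the kernel and sum: 6·1 + 12·3 + 2·3 + 12·1.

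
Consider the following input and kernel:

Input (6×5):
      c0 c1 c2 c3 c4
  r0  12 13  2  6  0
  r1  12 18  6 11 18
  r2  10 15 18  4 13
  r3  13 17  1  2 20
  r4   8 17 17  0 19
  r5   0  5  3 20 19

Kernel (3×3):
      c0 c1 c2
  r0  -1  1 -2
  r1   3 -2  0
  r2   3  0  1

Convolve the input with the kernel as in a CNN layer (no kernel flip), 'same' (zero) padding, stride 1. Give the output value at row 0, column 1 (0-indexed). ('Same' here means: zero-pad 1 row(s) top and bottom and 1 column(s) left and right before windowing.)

52

The receptive field on the zero-padded input at this output position is [0 0 0 / 12 13 2 / 12 18 6]. Elementwise product with the kernel and sum: 0·-1 + 0·1 + 0·-2 + 12·3 + 13·-2 + 12·3 + 6·1.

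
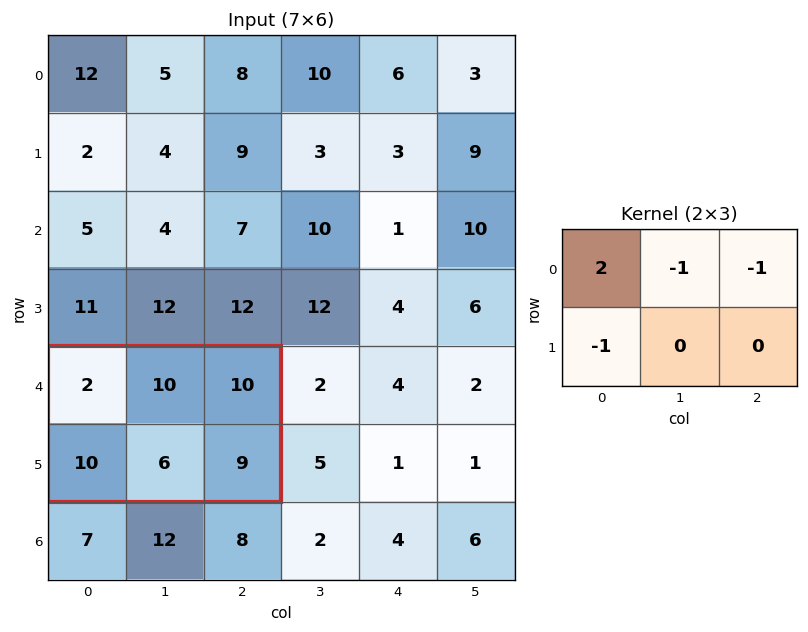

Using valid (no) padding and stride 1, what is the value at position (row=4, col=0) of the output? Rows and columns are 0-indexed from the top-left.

-26

The receptive field on the input at this output position is [2 10 10 / 10 6 9]. Elementwise product with the kernel and sum: 2·2 + 10·-1 + 10·-1 + 10·-1.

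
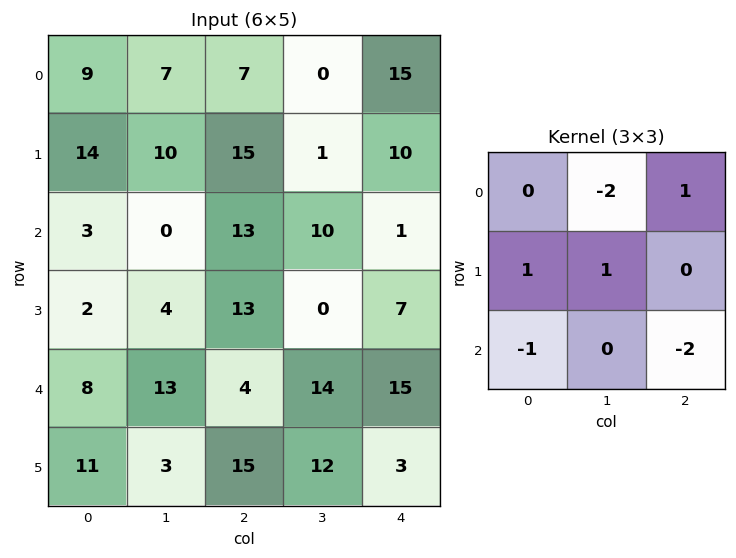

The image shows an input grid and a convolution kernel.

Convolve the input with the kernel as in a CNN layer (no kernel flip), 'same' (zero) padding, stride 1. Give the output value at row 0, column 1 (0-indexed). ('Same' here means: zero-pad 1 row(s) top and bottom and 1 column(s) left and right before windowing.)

-28

The receptive field on the zero-padded input at this output position is [0 0 0 / 9 7 7 / 14 10 15]. Elementwise product with the kernel and sum: 0·-2 + 0·1 + 9·1 + 7·1 + 14·-1 + 15·-2.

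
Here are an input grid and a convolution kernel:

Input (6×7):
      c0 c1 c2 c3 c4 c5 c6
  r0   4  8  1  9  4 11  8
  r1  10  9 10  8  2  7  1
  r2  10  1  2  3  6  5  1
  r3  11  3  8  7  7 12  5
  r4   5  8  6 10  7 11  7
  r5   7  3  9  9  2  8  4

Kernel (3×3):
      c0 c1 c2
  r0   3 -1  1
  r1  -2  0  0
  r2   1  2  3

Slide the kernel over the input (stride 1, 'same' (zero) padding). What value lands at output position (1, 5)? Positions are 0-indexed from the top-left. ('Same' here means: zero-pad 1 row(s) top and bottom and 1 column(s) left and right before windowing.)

The receptive field on the zero-padded input at this output position is [4 11 8 / 2 7 1 / 6 5 1]. Elementwise product with the kernel and sum: 4·3 + 11·-1 + 8·1 + 2·-2 + 6·1 + 5·2 + 1·3.

24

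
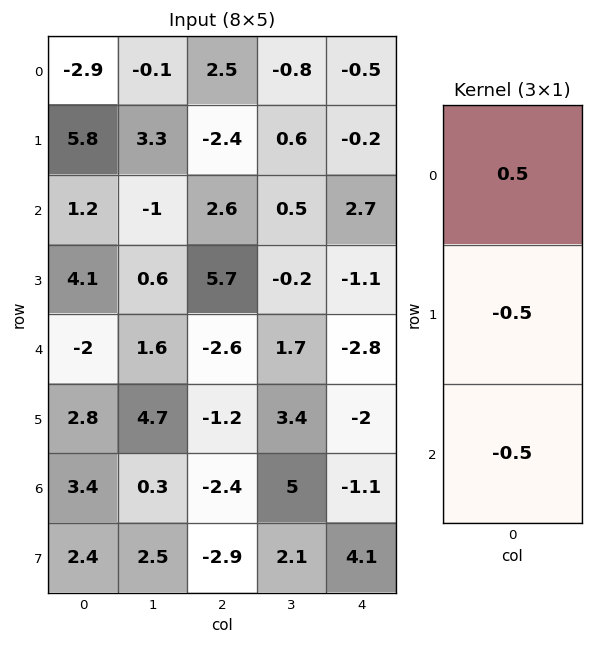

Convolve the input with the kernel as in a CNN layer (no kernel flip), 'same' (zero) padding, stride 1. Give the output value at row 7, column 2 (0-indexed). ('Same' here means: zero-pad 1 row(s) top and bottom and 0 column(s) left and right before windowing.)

The receptive field on the zero-padded input at this output position is [-2.4 / -2.9 / 0]. Elementwise product with the kernel and sum: -2.4·0.5 + -2.9·-0.5 + 0·-0.5.

0.25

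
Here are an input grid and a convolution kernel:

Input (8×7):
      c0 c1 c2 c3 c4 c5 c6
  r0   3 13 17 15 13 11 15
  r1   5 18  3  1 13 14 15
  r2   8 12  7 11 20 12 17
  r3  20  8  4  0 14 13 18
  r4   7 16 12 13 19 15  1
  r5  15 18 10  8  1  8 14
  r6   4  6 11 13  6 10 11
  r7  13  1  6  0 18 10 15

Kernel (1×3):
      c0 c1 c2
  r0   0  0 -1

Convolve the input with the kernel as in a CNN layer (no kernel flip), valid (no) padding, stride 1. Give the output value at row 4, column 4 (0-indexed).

-1

The receptive field on the input at this output position is [19 15 1]. Elementwise product with the kernel and sum: 1·-1.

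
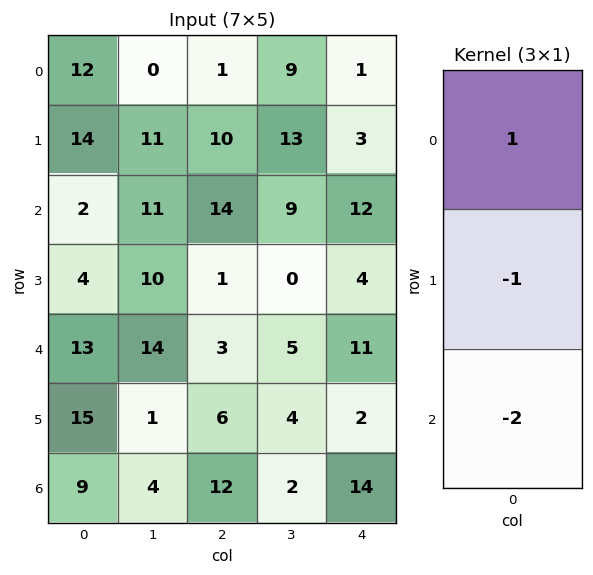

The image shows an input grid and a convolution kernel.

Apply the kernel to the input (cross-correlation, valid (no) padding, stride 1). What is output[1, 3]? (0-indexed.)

4

The receptive field on the input at this output position is [13 / 9 / 0]. Elementwise product with the kernel and sum: 13·1 + 9·-1 + 0·-2.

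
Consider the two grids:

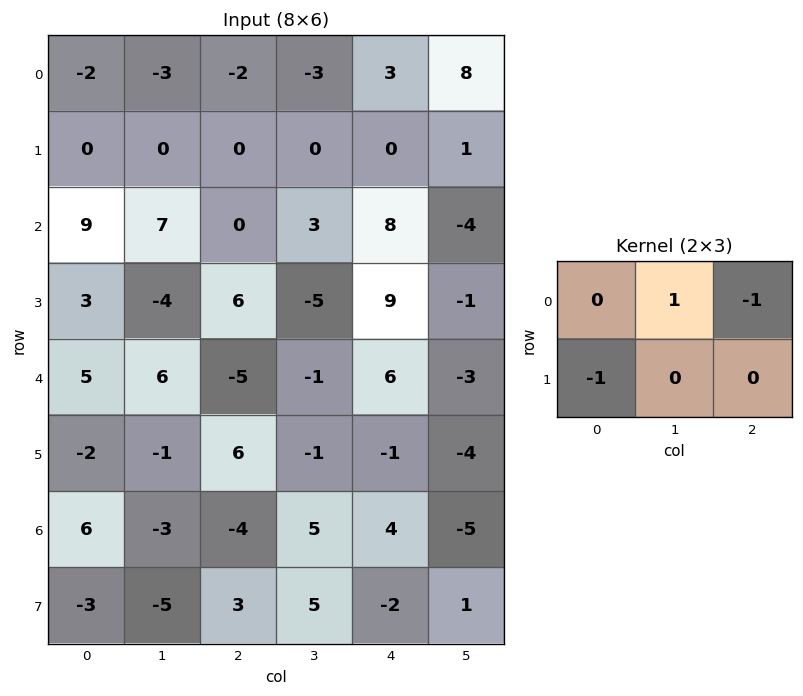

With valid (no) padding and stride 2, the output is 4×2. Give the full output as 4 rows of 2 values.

Output[0,0]: The receptive field on the input at this output position is [-2 -3 -2 / 0 0 0]. Elementwise product with the kernel and sum: -3·1 + -2·-1 + 0·-1.
Output[0,1]: The receptive field on the input at this output position is [-2 -3 3 / 0 0 0]. Elementwise product with the kernel and sum: -3·1 + 3·-1 + 0·-1.

-1 -6
4 -11
13 -13
4 -2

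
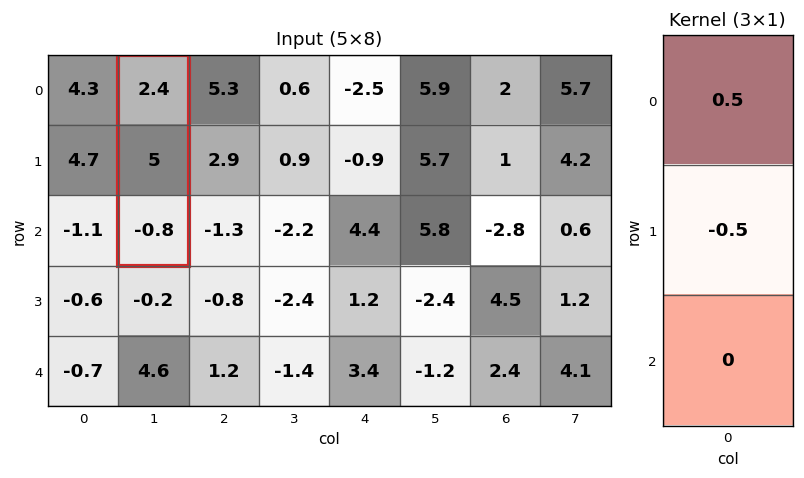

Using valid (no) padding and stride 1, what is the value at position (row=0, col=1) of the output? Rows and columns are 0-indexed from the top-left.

The receptive field on the input at this output position is [2.4 / 5 / -0.8]. Elementwise product with the kernel and sum: 2.4·0.5 + 5·-0.5.

-1.3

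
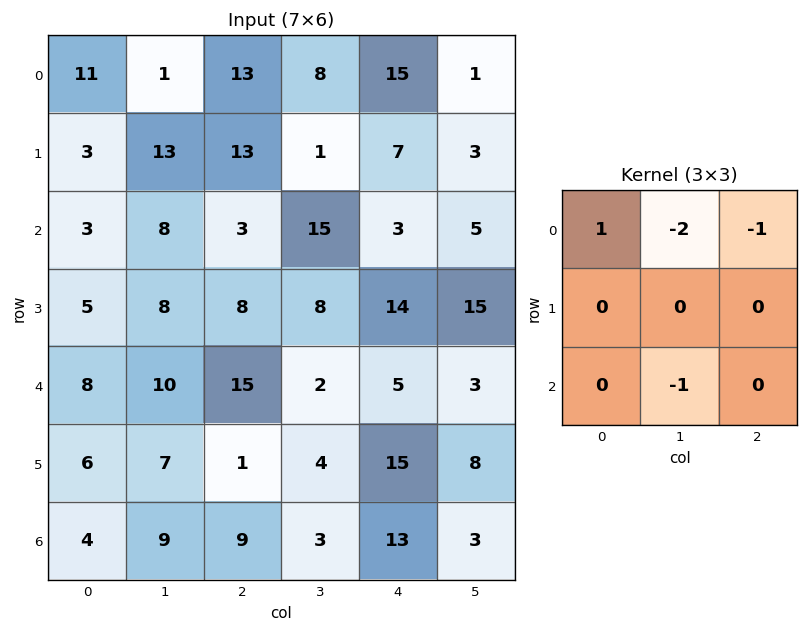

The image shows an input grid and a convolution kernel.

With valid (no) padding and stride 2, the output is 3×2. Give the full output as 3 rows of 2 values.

-12 -33
-26 -32
-36 3

Output[0,0]: The receptive field on the input at this output position is [11 1 13 / 3 13 13 / 3 8 3]. Elementwise product with the kernel and sum: 11·1 + 1·-2 + 13·-1 + 8·-1.
Output[0,1]: The receptive field on the input at this output position is [13 8 15 / 13 1 7 / 3 15 3]. Elementwise product with the kernel and sum: 13·1 + 8·-2 + 15·-1 + 15·-1.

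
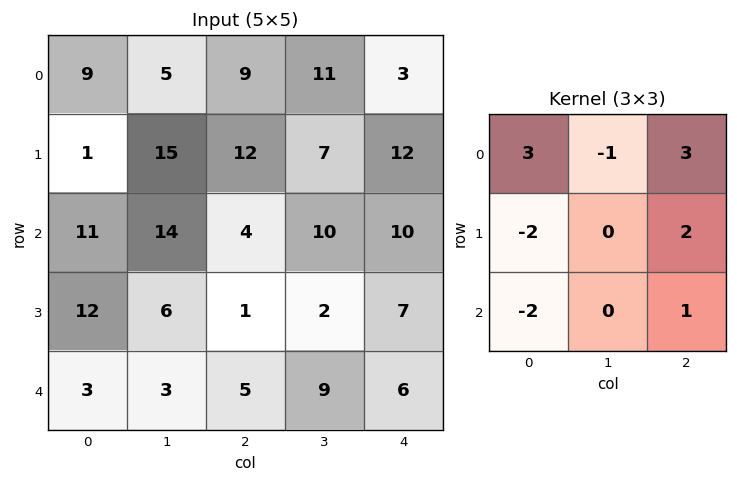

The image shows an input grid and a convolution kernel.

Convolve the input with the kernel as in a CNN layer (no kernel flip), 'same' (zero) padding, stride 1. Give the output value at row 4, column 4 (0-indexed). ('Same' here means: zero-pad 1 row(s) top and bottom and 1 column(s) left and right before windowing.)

The receptive field on the zero-padded input at this output position is [2 7 0 / 9 6 0 / 0 0 0]. Elementwise product with the kernel and sum: 2·3 + 7·-1 + 0·3 + 9·-2 + 0·2 + 0·-2 + 0·1.

-19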